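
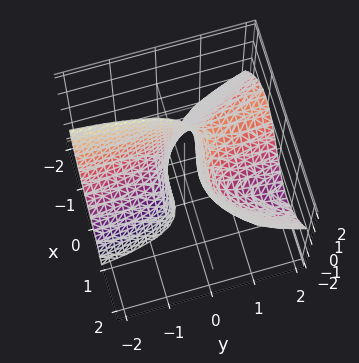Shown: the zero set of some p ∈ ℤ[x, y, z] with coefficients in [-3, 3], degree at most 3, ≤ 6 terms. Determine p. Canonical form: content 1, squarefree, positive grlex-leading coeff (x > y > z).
2*x^3 - x^2*z - 3*x*y - 2*y*z + 1

Degree: no degree-2 surface has this shape, so deg p = 3.
Checking where it meets the axes: no y-intercept at any integer in the box; it misses every integer gridline on the z-axis.
The integer polynomial consistent with all of this is the stated p.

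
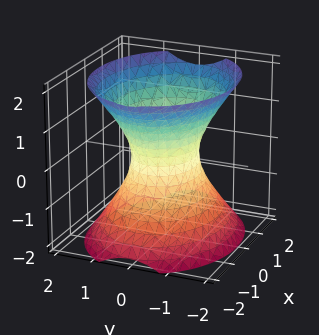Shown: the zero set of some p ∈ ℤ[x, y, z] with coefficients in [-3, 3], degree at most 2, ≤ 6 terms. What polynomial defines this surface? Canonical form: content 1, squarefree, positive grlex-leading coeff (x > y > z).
1. Degree: one connected sheet with a waist; a quadric, so deg p = 2.
2. Symmetries: it's symmetric under x → −x, forcing even powers of x; mirror symmetry y ↦ −y ⇒ only even powers of y; the z ↦ −z reflection is a symmetry, so z appears only in even powers.
3. Observable constraints: the x-axis gridline crossings are at x ∈ {-1, 1}; the surface avoids every integer z-axis point in the box.
4. Assembling these constraints gives the stated polynomial.

2*x^2 + 3*y^2 - 2*z^2 - 2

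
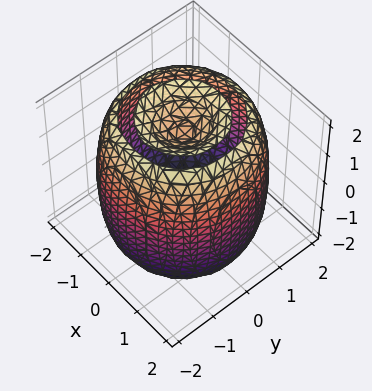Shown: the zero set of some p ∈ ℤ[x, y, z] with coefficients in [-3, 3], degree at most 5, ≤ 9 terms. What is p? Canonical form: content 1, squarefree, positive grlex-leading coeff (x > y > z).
x^4 + 2*x^2*y^2 + y^4 - 3*x^2 - 3*y^2 + z^2 - 2

There are 2 components.
Degree: a generic line meets the surface in up to 4 points, so deg p = 4.
Symmetries: rotational symmetry about the z-axis ⇒ p depends on x, y only through x² + y².
Observable constraints: a circular section at z = 0 has radius between 1 and 2.
These observations pin down the coefficients.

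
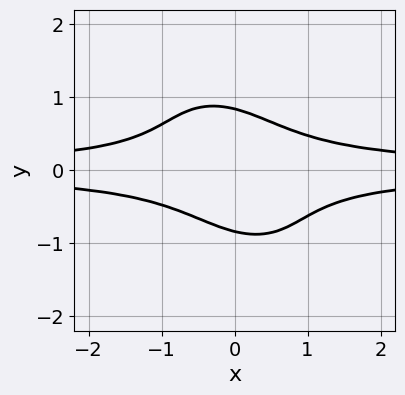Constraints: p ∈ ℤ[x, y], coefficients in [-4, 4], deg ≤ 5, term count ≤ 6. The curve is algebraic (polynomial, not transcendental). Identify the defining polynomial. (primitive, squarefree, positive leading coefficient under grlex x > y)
3*x^2*y^2 + 2*x*y^3 + 2*y^4 - 1

deg p = 4. The shape is more complex than any degree-3 curve.
From the axis intercepts and sections: the curve avoids every integer x-axis point in the box.
Together with the visible shape, these determine p as stated.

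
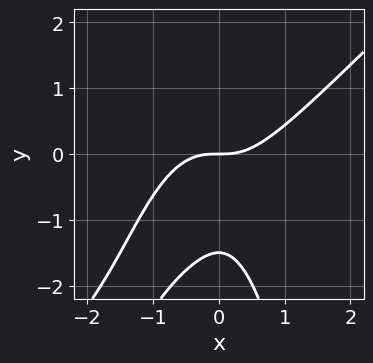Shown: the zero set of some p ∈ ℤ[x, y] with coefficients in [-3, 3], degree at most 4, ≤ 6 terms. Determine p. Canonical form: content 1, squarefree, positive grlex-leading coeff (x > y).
(a) The degree is 3 — no degree-2 curve has this shape.
(b) Reading off the gridlines: it meets the y-axis at y = 0 (among the integer gridlines); one x-axis crossing is at x = 0.
(c) Putting this together gives p.

3*x^3 - 3*x^2*y - 2*y^2 - 3*y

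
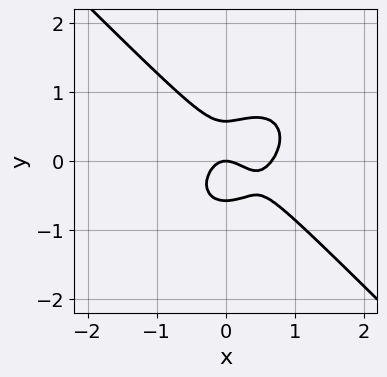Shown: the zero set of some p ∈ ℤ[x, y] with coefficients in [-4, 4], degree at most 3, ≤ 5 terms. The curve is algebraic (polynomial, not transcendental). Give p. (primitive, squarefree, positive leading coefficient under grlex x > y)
3*x^3 + 3*y^3 - 2*x^2 - y

1. deg p = 3. A generic line meets the curve in up to 3 points.
2. Checking where it meets the axes: it meets the x-axis at x = 0 (among the integer gridlines); it meets the y-axis at y = 0 (among the integer gridlines).
3. Solving for integer coefficients yields p as stated.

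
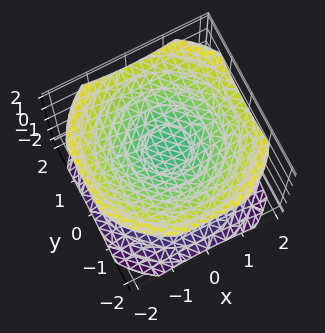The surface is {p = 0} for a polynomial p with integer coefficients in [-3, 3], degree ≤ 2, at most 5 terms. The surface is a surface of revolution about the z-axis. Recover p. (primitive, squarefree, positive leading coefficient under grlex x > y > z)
2*x^2 + 2*y^2 - 3*z^2 + 1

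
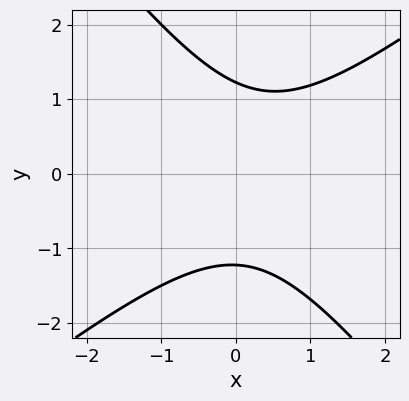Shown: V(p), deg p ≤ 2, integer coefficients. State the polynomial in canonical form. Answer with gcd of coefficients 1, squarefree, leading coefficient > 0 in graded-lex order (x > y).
(a) deg p = 2. The shape is more complex than any degree-1 curve.
(b) From the axis intercepts and sections: no x-intercept at any integer in the box.
(c) These observations pin down the coefficients.

2*x^2 - x*y - 2*y^2 - x + 3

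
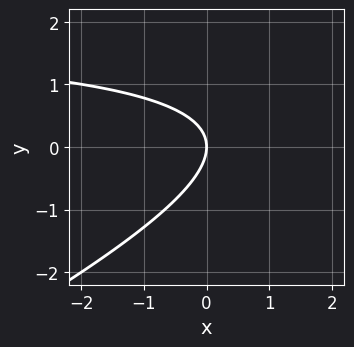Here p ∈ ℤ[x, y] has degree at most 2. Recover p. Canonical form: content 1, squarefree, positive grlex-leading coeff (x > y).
First, degree: a generic line meets the curve in up to 2 points, so deg p = 2.
Next, from the axis intercepts and sections: one x-axis crossing is at x = 0; it meets the y-axis at y = 0 (among the integer gridlines).
Finally, putting this together gives p.

x*y - 2*y^2 - 2*x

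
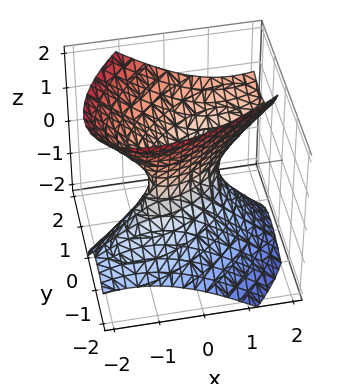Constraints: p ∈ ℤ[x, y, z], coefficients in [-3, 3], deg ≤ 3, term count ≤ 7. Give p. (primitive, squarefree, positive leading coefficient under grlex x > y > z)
(a) deg p = 2.
(b) Checking where it meets the axes: it misses every integer gridline on the z-axis.
(c) Assembling these constraints gives the stated polynomial.

2*x^2 - 3*x*y + 3*y^2 - 3*y*z - 2*z^2 - 1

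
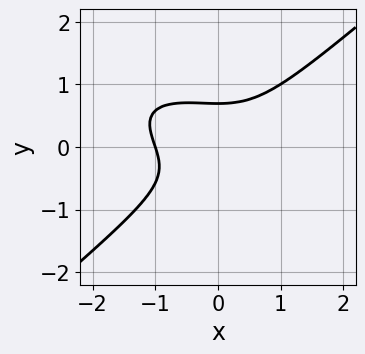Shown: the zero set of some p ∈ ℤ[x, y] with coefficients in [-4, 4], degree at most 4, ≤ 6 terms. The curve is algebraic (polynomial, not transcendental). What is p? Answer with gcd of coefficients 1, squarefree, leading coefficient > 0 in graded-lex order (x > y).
The degree is 3 — a generic line meets the curve in up to 3 points.
From the visible intercepts: one x-axis crossing is at x = -1.
Solving for integer coefficients yields p as stated.

x^3 + x^2*y - 3*y^3 + 1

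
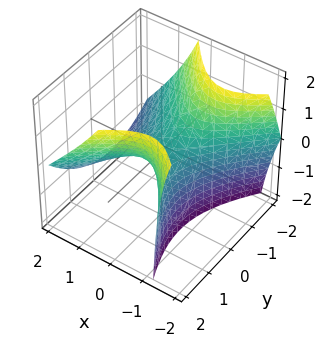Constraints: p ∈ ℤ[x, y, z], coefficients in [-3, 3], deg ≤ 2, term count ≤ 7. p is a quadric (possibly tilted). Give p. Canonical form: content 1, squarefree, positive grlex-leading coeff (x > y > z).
1. The degree is 2 — a generic line meets the surface in up to 2 points.
2. Against the integer gridlines: one x-axis crossing is at x = 0; it meets the z-axis at z = 0 (among the integer gridlines).
3. Putting this together gives p.

3*x^2 - x*y + 3*x*z - 2*y^2 + 3*z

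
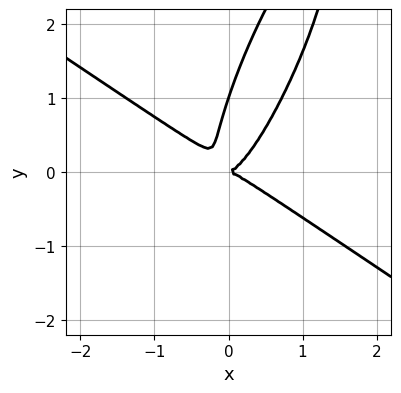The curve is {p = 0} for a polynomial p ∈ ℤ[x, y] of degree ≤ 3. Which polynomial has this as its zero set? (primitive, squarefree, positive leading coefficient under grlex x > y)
3*x^3 + 2*x^2*y - 3*x*y^2 + y^3 - y^2

(a) The degree is 3 — a generic line meets the curve in up to 3 points.
(b) Reading off the gridlines: the y-axis gridline crossings are at y ∈ {0, 1}; it crosses the x-axis at the gridline x = 0.
(c) Solving for integer coefficients yields p as stated.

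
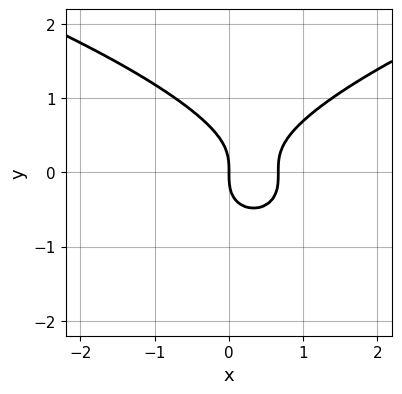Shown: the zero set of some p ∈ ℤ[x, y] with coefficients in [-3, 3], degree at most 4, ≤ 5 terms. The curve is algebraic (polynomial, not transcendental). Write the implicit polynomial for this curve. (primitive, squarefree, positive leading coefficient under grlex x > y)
1. Degree: no degree-2 curve has this shape, so deg p = 3.
2. Observable constraints: it crosses the x-axis at the gridline x = 0; it crosses the y-axis at the gridline y = 0.
3. Fitting integer coefficients to these (and the overall shape) gives p.

3*y^3 - 3*x^2 + 2*x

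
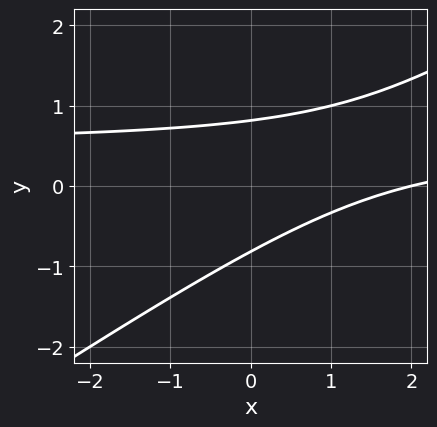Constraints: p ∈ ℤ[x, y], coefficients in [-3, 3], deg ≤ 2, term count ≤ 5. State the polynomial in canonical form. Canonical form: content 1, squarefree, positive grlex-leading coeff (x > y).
2*x*y - 3*y^2 - x + 2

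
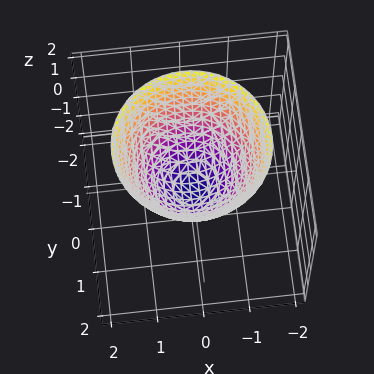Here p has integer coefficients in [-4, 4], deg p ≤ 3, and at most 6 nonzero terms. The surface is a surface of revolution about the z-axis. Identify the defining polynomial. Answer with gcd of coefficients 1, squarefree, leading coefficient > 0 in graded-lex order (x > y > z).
First, degree: a generic line meets the surface in up to 2 points, so deg p = 2.
Next, by symmetry, every cross-section ⟂ z is a circle, so x, y appear only via x² + y².
Next, from the visible intercepts: a circular section at z = 2 has radius between 1 and 2.
Finally, the integer polynomial consistent with all of this is the stated p.

2*x^2 + 2*y^2 - 2*z - 1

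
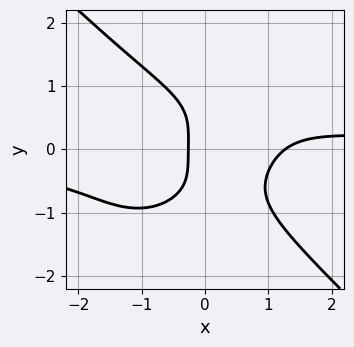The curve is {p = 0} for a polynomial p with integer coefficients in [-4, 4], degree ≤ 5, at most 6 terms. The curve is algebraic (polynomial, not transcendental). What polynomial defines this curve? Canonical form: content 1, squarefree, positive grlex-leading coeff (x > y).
3*x^3*y + 3*y^4 - 3*x^2 + 3*x + 1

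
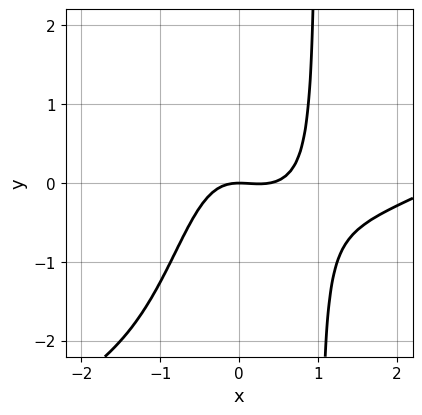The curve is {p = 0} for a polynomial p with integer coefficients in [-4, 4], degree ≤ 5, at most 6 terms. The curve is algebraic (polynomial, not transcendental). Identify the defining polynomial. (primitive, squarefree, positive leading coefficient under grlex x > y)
First, deg p = 4. A generic line meets the curve in up to 4 points.
Then, against the integer gridlines: it meets the x-axis at x = 0 (among the integer gridlines); one y-axis crossing is at y = 0.
Finally, these observations pin down the coefficients.

x^4 - 2*x^3*y - 3*x^3 + x^2 + 2*y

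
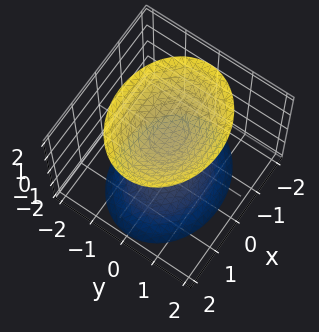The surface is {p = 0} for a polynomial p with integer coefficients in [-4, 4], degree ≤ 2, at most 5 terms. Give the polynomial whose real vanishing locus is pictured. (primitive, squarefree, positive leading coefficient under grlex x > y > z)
(a) There are 2 components. They look like related sheets of one shape, so recover p as a whole.
(b) Degree: two separate bowl-shaped sheets opening away from each other; a quadric, so deg p = 2.
(c) Symmetries: it's symmetric under z → −z, forcing even powers of z; mirror symmetry x ↦ −x ⇒ only even powers of x; it's symmetric under y → −y, forcing even powers of y.
(d) Against the integer gridlines: it misses every integer gridline on the y-axis; the z-axis gridline crossings are at z ∈ {-1, 1}.
(e) Solving for integer coefficients yields p as stated.

2*x^2 + 3*y^2 - 2*z^2 + 2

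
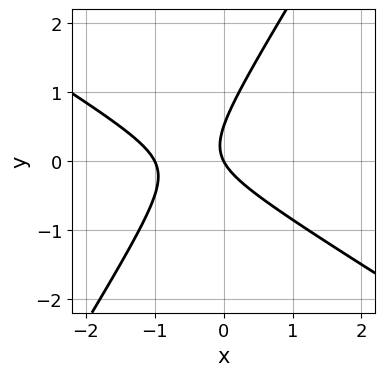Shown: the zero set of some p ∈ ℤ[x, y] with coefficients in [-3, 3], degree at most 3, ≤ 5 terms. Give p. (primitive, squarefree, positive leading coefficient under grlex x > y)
(a) The degree is 2 — the shape is more complex than any degree-1 curve.
(b) Observable constraints: it meets the y-axis at y = 0 (among the integer gridlines); the x-axis gridline crossings are at x ∈ {-1, 0}.
(c) Matching integer coefficients to the picture gives p.

2*x^2 + 2*x*y - 2*y^2 + 2*x + y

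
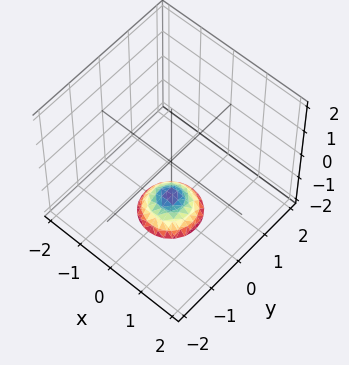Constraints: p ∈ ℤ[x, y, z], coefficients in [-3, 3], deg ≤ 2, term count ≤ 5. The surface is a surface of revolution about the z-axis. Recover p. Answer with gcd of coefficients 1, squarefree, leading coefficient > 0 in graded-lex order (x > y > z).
(a) deg p = 2. No degree-1 surface has this shape.
(b) By symmetry, every cross-section ⟂ z is a circle, so x, y appear only via x² + y².
(c) Observable constraints: it misses every integer gridline on the y-axis; a circular section at z = -2 has radius between 0 and 1; the surface avoids every integer x-axis point in the box.
(d) These observations pin down the coefficients.

2*x^2 + 2*y^2 + 2*z + 3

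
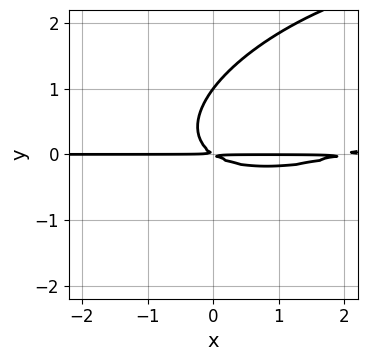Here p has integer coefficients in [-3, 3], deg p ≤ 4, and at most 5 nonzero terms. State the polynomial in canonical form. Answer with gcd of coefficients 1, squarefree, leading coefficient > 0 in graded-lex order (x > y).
The degree is 3 — no degree-2 curve has this shape.
Against the integer gridlines: one y-axis crossing is at y = 1; every point of the x-axis in the box is on the curve.
Solving for integer coefficients yields p as stated.

x^2*y - 2*x*y^2 + 3*y^3 - 2*x*y - 3*y^2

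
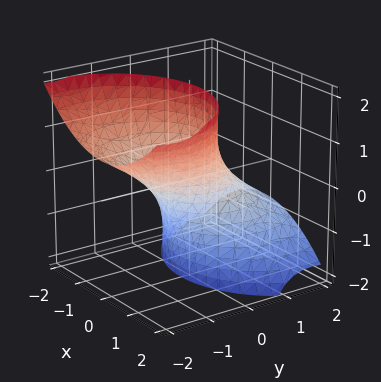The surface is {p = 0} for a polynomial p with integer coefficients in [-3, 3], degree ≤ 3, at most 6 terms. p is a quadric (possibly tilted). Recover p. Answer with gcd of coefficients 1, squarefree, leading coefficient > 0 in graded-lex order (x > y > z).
x^2 + y^2 + 2*y*z - 1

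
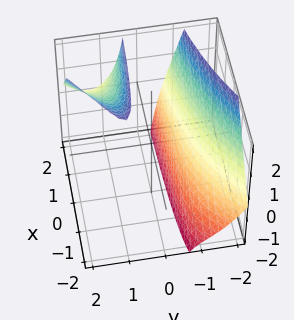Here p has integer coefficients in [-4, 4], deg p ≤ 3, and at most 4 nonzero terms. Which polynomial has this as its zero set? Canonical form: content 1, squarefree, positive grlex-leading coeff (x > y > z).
2*x*y^2 - 2*y^3 + 3*y*z - 3

There are 2 components. Treating them together as one polynomial.
The degree is 3 — the shape is more complex than any degree-2 surface.
Against the integer gridlines: no z-intercept at any integer in the box; it misses every integer gridline on the x-axis.
Putting this together gives p.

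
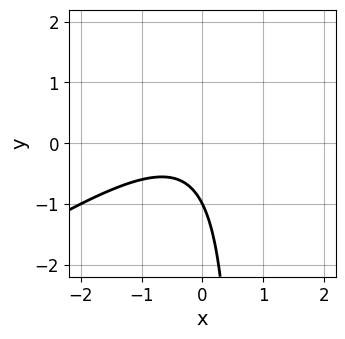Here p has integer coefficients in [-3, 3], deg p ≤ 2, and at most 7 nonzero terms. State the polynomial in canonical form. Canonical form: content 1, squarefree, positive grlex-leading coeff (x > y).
1. deg p = 2.
2. Checking where it meets the axes: no x-intercept at any integer in the box; one y-axis crossing is at y = -1.
3. Matching integer coefficients to the picture gives p.

2*x^2 - 3*x*y + x + 2*y + 2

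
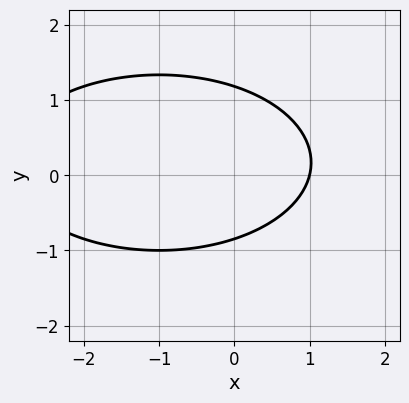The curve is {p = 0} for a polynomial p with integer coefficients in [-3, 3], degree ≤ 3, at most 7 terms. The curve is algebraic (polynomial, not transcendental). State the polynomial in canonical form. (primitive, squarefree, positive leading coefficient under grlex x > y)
(a) Degree: no degree-1 curve has this shape, so deg p = 2.
(b) Reading off the gridlines: one x-axis crossing is at x = 1.
(c) Solving for integer coefficients yields p as stated.

x^2 + 3*y^2 + 2*x - y - 3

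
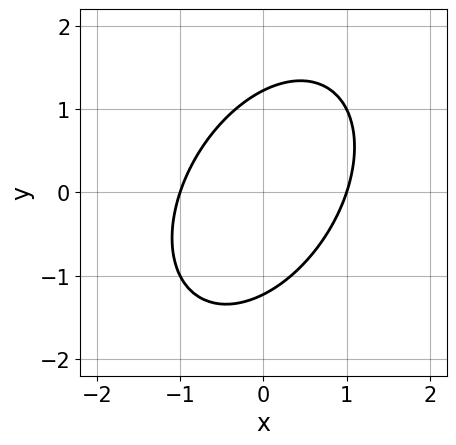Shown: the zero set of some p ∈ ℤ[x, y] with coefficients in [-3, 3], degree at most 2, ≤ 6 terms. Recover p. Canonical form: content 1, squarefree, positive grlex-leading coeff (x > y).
3*x^2 - 2*x*y + 2*y^2 - 3

The degree is 2 — the shape is more complex than any degree-1 curve.
Observable constraints: among the integer gridlines, it crosses the x-axis at x ∈ {-1, 1}.
Fitting integer coefficients to these (and the overall shape) gives p.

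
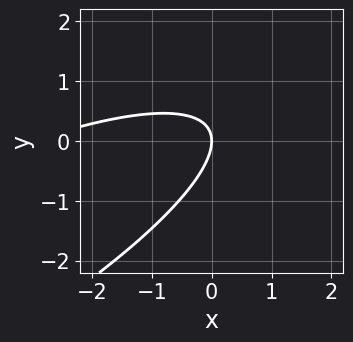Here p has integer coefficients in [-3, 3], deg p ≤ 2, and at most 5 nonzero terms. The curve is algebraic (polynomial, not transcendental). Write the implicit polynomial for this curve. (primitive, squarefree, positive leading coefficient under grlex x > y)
x^2 - 3*x*y + 3*y^2 + 3*x

(a) The degree is 2 — the shape is more complex than any degree-1 curve.
(b) Observable constraints: it crosses the y-axis at the gridline y = 0; one x-axis crossing is at x = 0.
(c) These observations pin down the coefficients.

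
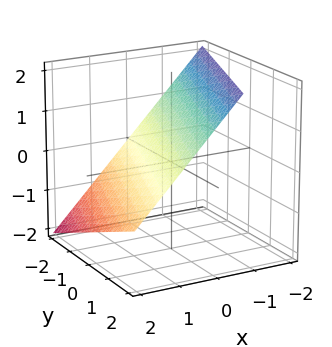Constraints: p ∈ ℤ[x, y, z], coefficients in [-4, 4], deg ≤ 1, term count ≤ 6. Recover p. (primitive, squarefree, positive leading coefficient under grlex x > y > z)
First, deg p = 1. Every cross-section is a straight line — this is a plane.
Then, reading off the gridlines: it meets the y-axis at y = -2 (among the integer gridlines).
Finally, assembling these constraints gives the stated polynomial.

3*x - y + 3*z - 2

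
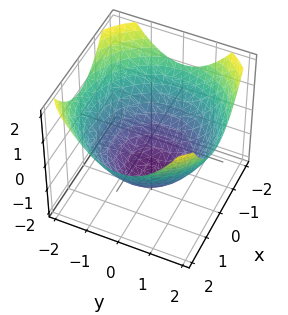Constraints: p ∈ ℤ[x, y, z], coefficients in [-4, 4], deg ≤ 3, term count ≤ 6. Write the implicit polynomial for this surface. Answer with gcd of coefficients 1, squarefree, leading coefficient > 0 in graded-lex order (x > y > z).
x^2 + y^2 - 2*z - 3

1. Degree: no degree-1 surface has this shape, so deg p = 2.
2. Symmetries: rotational symmetry about the z-axis ⇒ p depends on x, y only through x² + y².
3. Checking where it meets the axes: a circular section at z = 0 has radius between 1 and 2.
4. These observations pin down the coefficients.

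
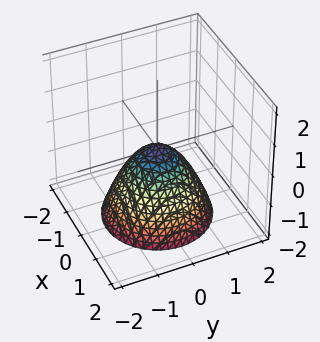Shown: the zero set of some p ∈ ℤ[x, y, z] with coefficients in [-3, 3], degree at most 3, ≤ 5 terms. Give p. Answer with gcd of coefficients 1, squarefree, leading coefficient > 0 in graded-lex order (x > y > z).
x^2 + y^2 + z

First, degree: a paraboloid; a quadric, so deg p = 2.
Next, symmetries: every cross-section ⟂ z is a circle, so x, y appear only via x² + y².
Next, checking where it meets the axes: it meets the x-axis at x = 0 (among the integer gridlines); one z-axis crossing is at z = 0; one y-axis crossing is at y = 0.
Finally, fitting integer coefficients to these (and the overall shape) gives p.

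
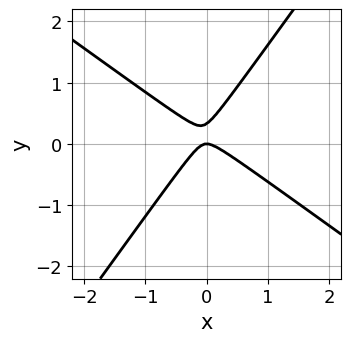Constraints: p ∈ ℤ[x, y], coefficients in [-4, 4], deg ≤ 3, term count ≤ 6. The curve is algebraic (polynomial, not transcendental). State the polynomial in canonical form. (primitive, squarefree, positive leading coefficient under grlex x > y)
First, deg p = 2.
Then, against the integer gridlines: it meets the x-axis at x = 0 (among the integer gridlines); one y-axis crossing is at y = 0.
Finally, these observations pin down the coefficients.

3*x^2 + 2*x*y - 3*y^2 + y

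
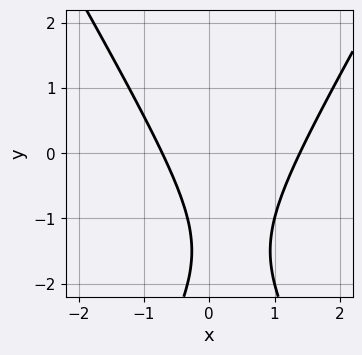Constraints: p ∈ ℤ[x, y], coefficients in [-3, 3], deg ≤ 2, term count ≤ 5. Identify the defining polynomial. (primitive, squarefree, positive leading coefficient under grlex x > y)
3*x^2 - y^2 - 2*x - 3*y - 3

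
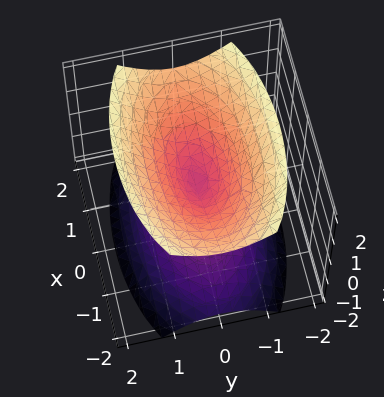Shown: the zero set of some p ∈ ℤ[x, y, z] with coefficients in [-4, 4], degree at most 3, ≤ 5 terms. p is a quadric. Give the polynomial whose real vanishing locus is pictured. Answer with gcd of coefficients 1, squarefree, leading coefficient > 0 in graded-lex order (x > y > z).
x^2 + 3*y^2 - 2*z^2

First, I count 2 distinct pieces. Treating them together as one polynomial.
Next, degree: a double cone through the origin; a quadric, so deg p = 2.
Next, symmetries: it's symmetric under z → −z, forcing even powers of z; it's symmetric under y → −y, forcing even powers of y; it's symmetric under x → −x, forcing even powers of x.
Then, reading off the gridlines: one x-axis crossing is at x = 0; one y-axis crossing is at y = 0.
Finally, solving for integer coefficients yields p as stated.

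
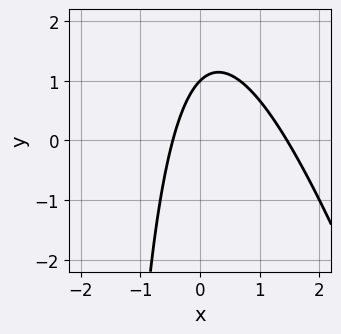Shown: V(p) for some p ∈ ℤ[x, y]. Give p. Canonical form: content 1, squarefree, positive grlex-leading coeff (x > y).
3*x^2 + x*y - 3*x + 2*y - 2

1. The degree is 2 — no degree-1 curve has this shape.
2. Against the integer gridlines: it meets the y-axis at y = 1 (among the integer gridlines).
3. Fitting integer coefficients to these (and the overall shape) gives p.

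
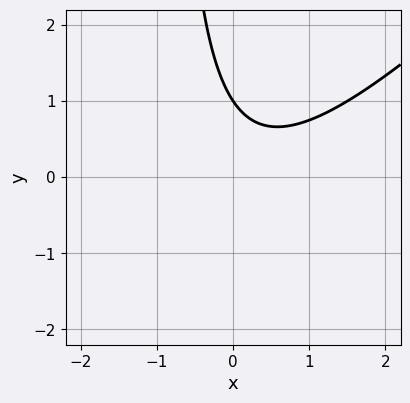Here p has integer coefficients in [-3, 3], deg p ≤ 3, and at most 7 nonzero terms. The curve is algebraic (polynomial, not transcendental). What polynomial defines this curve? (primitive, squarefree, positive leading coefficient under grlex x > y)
1. Degree: the shape is more complex than any degree-1 curve, so deg p = 2.
2. Observable constraints: no x-intercept at any integer in the box; it meets the y-axis at y = 1 (among the integer gridlines).
3. Assembling these constraints gives the stated polynomial.

2*x^2 - 2*x*y - x - 2*y + 2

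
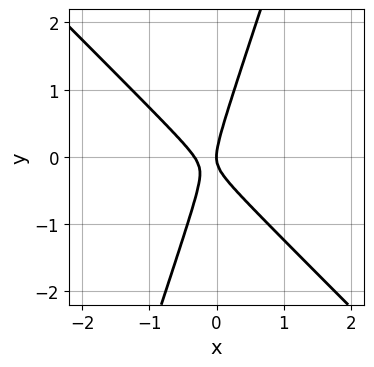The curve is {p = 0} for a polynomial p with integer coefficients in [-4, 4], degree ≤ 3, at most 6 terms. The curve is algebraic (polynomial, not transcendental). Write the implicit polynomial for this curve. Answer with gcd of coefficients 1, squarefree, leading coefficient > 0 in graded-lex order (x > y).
3*x^2 + 2*x*y - y^2 + x

First, the degree is 2 — the shape is more complex than any degree-1 curve.
Next, observable constraints: it crosses the y-axis at the gridline y = 0; it meets the x-axis at x = 0 (among the integer gridlines).
Finally, assembling these constraints gives the stated polynomial.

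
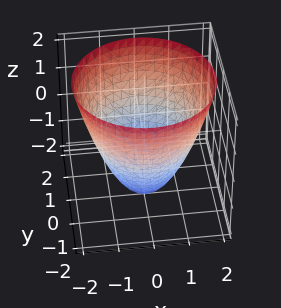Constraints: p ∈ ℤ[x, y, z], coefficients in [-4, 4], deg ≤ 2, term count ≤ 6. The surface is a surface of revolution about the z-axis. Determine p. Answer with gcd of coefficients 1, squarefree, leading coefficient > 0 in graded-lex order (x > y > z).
Degree: no degree-1 surface has this shape, so deg p = 2.
Symmetry: every cross-section ⟂ z is a circle, so x, y appear only via x² + y².
Against the integer gridlines: a circular section at z = 0 has radius between 1 and 2; it meets the z-axis at z = -2 (among the integer gridlines).
The integer polynomial consistent with all of this is the stated p.

x^2 + y^2 - z - 2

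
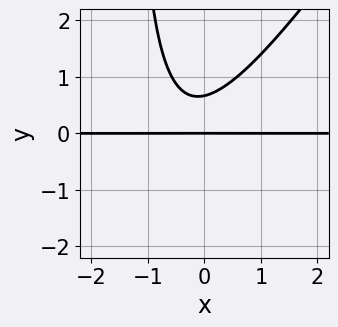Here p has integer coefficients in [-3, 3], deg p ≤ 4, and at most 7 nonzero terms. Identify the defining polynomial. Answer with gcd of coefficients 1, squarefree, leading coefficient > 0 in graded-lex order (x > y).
3*x^2*y - 2*x*y^2 + 2*x*y - 3*y^2 + 2*y

1. Degree: no degree-2 curve has this shape, so deg p = 3.
2. Observable constraints: the visible x-axis segment lies entirely on the curve; it meets the y-axis at y = 0 (among the integer gridlines).
3. Putting this together gives p.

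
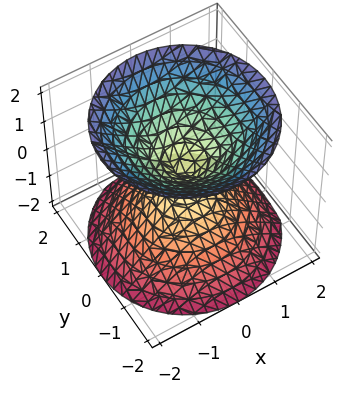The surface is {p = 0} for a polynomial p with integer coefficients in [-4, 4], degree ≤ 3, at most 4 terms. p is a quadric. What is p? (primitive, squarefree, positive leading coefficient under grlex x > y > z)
There are 2 components.
The degree is 2 — a double cone through the origin; a quadric.
Symmetries: rotational symmetry about the z-axis ⇒ p depends on x, y only through x² + y²; it's symmetric under z → −z, forcing even powers of z.
Reading off the gridlines: it crosses the x-axis at the gridline x = 0; a circular section at z = 1 has radius exactly 1; it crosses the y-axis at the gridline y = 0; one z-axis crossing is at z = 0.
Together with the visible shape, these determine p as stated.

x^2 + y^2 - z^2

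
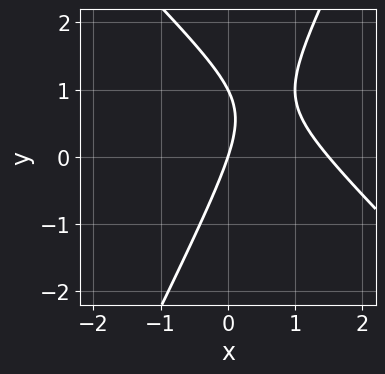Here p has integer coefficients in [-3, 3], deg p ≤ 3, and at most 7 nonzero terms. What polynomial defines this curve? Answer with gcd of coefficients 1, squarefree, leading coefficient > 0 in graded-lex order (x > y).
1. Degree: a generic line meets the curve in up to 2 points, so deg p = 2.
2. Reading off the gridlines: one x-axis crossing is at x = 0; the y-axis gridline crossings are at y ∈ {0, 1}.
3. Solving for integer coefficients yields p as stated.

2*x^2 + x*y - y^2 - 3*x + y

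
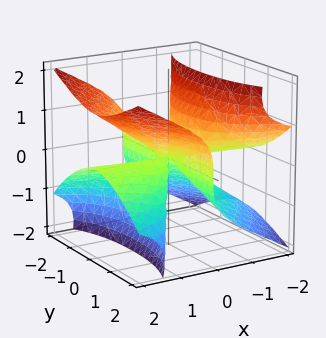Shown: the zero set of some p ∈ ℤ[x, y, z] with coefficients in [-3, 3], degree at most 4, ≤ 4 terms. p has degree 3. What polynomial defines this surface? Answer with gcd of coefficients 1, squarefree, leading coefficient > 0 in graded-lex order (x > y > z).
3*x^2*z + 2*x*y^2 - 3*x*z^2 - 2*z^3

First, the degree is 3 — the shape is more complex than any degree-2 surface.
Next, reading off the gridlines: the visible y-axis segment lies entirely on the surface; every point of the x-axis in the box is on the surface; it meets the z-axis at z = 0 (among the integer gridlines).
Finally, fitting integer coefficients to these (and the overall shape) gives p.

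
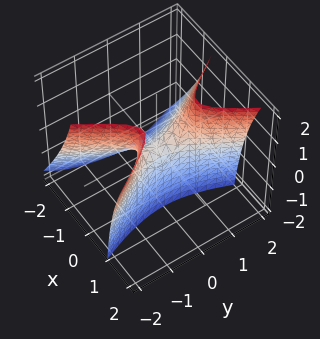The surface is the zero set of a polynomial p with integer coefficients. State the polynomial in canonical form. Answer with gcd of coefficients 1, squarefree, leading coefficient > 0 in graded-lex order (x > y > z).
First, deg p = 2. The shape is more complex than any degree-1 surface.
Next, reading off the gridlines: one x-axis crossing is at x = 0; one y-axis crossing is at y = 0; it meets the z-axis at z = 0 (among the integer gridlines).
Finally, fitting integer coefficients to these (and the overall shape) gives p.

3*x^2 - 2*x*z - y^2 + z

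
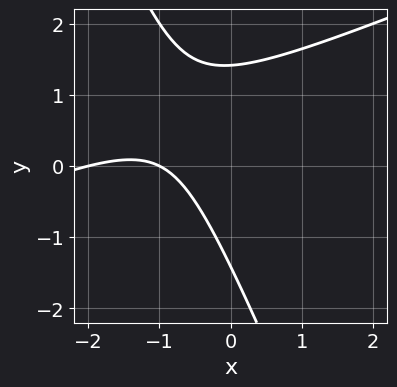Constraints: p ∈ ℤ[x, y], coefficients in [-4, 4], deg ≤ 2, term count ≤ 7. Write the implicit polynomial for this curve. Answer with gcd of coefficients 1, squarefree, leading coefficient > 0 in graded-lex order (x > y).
x^2 - 2*x*y - y^2 + 3*x + 2

(a) The degree is 2 — a generic line meets the curve in up to 2 points.
(b) Reading off the gridlines: among the integer gridlines, it crosses the x-axis at x ∈ {-2, -1}.
(c) Together with the visible shape, these determine p as stated.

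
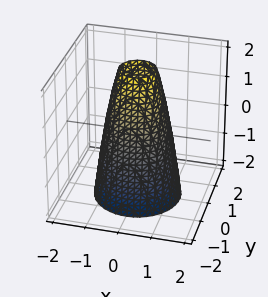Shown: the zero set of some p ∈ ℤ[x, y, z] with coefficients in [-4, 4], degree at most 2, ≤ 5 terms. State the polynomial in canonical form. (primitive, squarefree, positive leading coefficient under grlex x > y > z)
3*x^2 + 3*y^2 + z - 3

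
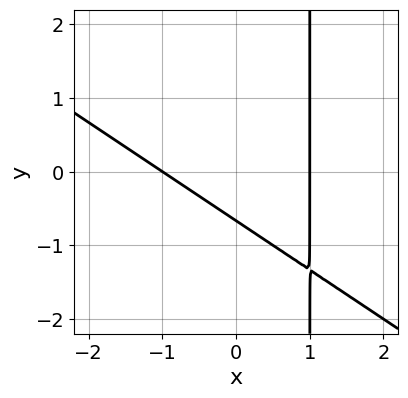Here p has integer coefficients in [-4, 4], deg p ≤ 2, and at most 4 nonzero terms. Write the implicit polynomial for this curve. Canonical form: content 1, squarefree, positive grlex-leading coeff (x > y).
2*x^2 + 3*x*y - 3*y - 2

Degree: the shape is more complex than any degree-1 curve, so deg p = 2.
From the axis intercepts and sections: among the integer gridlines, it crosses the x-axis at x ∈ {-1, 1}.
Together with the visible shape, these determine p as stated.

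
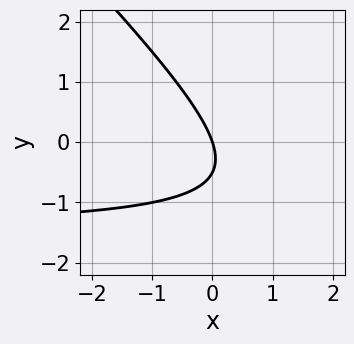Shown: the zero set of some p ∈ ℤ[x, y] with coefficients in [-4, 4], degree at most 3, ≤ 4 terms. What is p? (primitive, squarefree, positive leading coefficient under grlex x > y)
The degree is 2 — the shape is more complex than any degree-1 curve.
Against the integer gridlines: it meets the x-axis at x = 0 (among the integer gridlines); one y-axis crossing is at y = 0.
Putting this together gives p.

2*x*y + 2*y^2 + 3*x + y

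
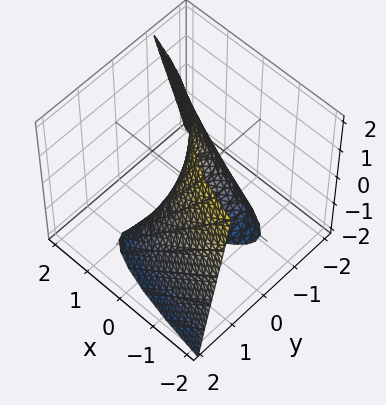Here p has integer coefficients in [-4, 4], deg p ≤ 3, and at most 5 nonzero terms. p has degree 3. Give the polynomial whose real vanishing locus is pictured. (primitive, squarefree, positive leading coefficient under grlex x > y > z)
2*y^3 + 2*y*z + 3*x - y

(a) The degree is 3 — a generic line meets the surface in up to 3 points.
(b) Against the integer gridlines: the visible z-axis segment lies entirely on the surface; it meets the x-axis at x = 0 (among the integer gridlines).
(c) Together with the visible shape, these determine p as stated.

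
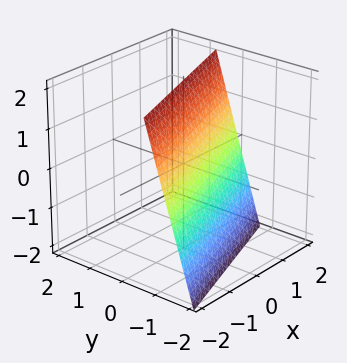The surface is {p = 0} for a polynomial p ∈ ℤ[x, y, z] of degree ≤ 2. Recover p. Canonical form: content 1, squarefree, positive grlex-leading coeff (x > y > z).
x - 3*y + z - 2

Degree: the surface is flat (a plane), so deg p = 1.
Observable constraints: one x-axis crossing is at x = 2; it crosses the z-axis at the gridline z = 2.
The integer polynomial consistent with all of this is the stated p.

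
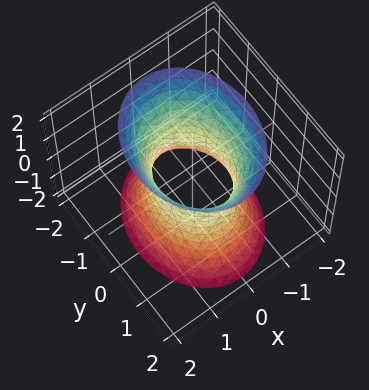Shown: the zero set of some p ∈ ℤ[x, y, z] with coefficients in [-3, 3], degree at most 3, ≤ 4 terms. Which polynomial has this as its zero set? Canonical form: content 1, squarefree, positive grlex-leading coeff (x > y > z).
First, the degree is 2 — an hourglass — one-sheet hyperboloid; a quadric.
Then, symmetries: the z ↦ −z reflection is a symmetry, so z appears only in even powers; the x ↦ −x reflection is a symmetry, so x appears only in even powers; the y ↦ −y reflection is a symmetry, so y appears only in even powers.
Then, from the visible intercepts: no z-intercept at any integer in the box; among the integer gridlines, it crosses the y-axis at y ∈ {-1, 1}.
Finally, matching integer coefficients to the picture gives p.

3*x^2 + 2*y^2 - z^2 - 2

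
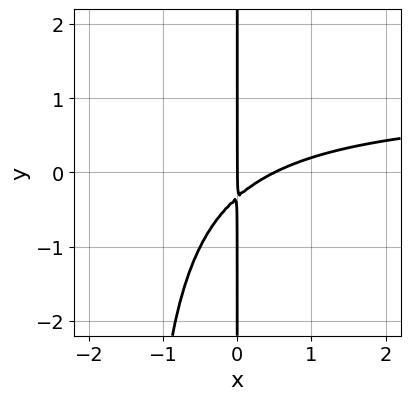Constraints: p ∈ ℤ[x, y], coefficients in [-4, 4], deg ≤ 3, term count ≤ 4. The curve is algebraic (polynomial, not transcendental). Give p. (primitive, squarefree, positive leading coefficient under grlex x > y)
1. Degree: the shape is more complex than any degree-2 curve, so deg p = 3.
2. From the visible intercepts: it crosses the x-axis at the gridline x = 0; every point of the y-axis in the box is on the curve.
3. Fitting integer coefficients to these (and the overall shape) gives p.

2*x^2*y - 2*x^2 + 3*x*y + x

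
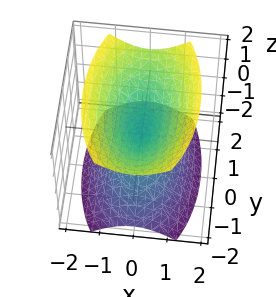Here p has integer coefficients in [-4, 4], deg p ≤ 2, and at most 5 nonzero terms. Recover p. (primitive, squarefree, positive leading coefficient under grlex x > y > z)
3*x^2 + y^2 - 2*z^2

1. The picture has 2 separate pieces. Treating them together as one polynomial.
2. Degree: two nappes meeting at a single point; a quadric, so deg p = 2.
3. Symmetries: the y ↦ −y reflection is a symmetry, so y appears only in even powers; it's symmetric under x → −x, forcing even powers of x; it's symmetric under z → −z, forcing even powers of z.
4. Reading off the gridlines: it meets the x-axis at x = 0 (among the integer gridlines); it meets the y-axis at y = 0 (among the integer gridlines); one z-axis crossing is at z = 0.
5. Fitting integer coefficients to these (and the overall shape) gives p.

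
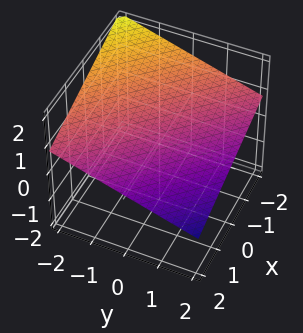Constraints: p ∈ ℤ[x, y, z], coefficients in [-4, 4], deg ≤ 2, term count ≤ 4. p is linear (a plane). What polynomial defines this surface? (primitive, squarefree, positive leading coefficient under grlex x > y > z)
First, the degree is 1 — every cross-section is a straight line — this is a plane.
Next, from the visible intercepts: one y-axis crossing is at y = 2; one x-axis crossing is at x = 2.
Finally, assembling these constraints gives the stated polynomial.

x + y + 3*z - 2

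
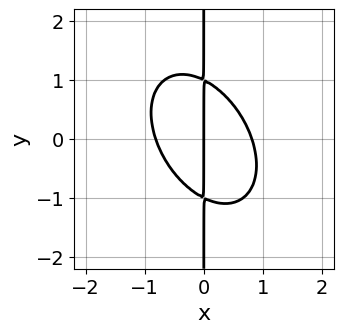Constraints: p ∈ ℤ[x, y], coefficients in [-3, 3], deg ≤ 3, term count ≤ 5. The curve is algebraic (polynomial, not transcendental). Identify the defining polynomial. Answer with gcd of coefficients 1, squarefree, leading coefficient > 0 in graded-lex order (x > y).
3*x^3 + 2*x^2*y + 2*x*y^2 - 2*x

1. The degree is 3 — the shape is more complex than any degree-2 curve.
2. From the visible intercepts: it crosses the x-axis at the gridline x = 0; the visible y-axis segment lies entirely on the curve.
3. Fitting integer coefficients to these (and the overall shape) gives p.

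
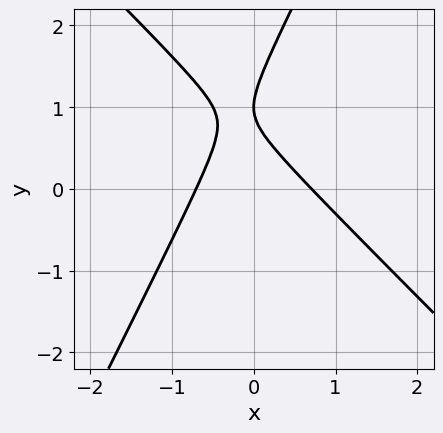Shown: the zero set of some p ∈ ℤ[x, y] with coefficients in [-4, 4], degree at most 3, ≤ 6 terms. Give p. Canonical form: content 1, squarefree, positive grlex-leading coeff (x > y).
2*x^2 + x*y - y^2 + 2*y - 1

1. deg p = 2. The shape is more complex than any degree-1 curve.
2. Observable constraints: it meets the y-axis at y = 1 (among the integer gridlines).
3. Putting this together gives p.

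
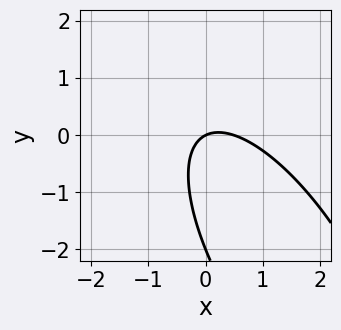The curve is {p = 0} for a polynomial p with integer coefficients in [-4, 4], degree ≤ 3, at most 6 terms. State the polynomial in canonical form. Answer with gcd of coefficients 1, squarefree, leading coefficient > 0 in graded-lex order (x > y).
2*x^2 + 2*x*y + y^2 - x + 2*y

First, the degree is 2 — a generic line meets the curve in up to 2 points.
Then, from the visible intercepts: it meets the x-axis at x = 0 (among the integer gridlines); among the integer gridlines, it crosses the y-axis at y ∈ {-2, 0}.
Finally, matching integer coefficients to the picture gives p.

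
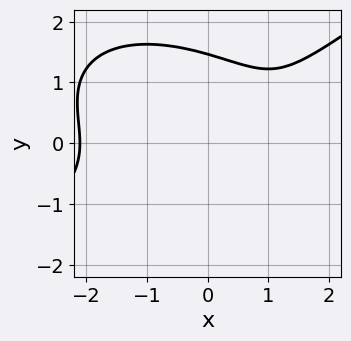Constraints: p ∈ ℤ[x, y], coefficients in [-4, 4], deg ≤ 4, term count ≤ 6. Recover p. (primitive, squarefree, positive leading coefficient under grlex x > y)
deg p = 3.
Observable constraints: the curve avoids every integer x-axis point in the box.
The integer polynomial consistent with all of this is the stated p.

x^3 - 3*y^3 + 3*y^2 - 3*x + 3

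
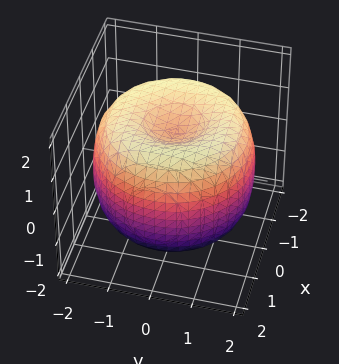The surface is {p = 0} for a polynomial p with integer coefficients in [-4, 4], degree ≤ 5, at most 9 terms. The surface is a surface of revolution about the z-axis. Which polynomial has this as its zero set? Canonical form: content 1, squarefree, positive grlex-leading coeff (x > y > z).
x^4 + 2*x^2*y^2 + y^4 - 3*x^2 - 3*y^2 + 2*z^2 - 2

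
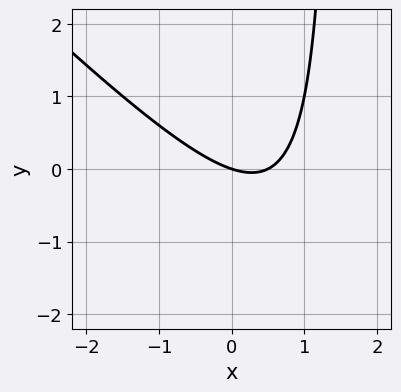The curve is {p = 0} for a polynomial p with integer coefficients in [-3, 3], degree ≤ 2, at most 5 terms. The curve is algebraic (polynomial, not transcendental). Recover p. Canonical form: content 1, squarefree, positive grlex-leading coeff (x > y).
2*x^2 + 2*x*y - x - 3*y

First, the degree is 2 — a generic line meets the curve in up to 2 points.
Then, against the integer gridlines: one x-axis crossing is at x = 0; one y-axis crossing is at y = 0.
Finally, putting this together gives p.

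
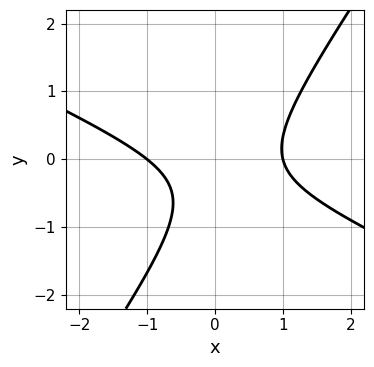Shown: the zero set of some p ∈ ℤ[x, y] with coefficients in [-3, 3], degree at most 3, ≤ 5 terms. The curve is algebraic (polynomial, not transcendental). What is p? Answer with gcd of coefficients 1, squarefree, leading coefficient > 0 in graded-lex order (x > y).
2*x^2 + 3*x*y - 3*y^2 - 2*y - 2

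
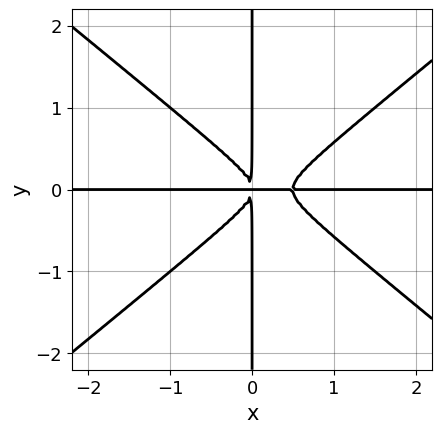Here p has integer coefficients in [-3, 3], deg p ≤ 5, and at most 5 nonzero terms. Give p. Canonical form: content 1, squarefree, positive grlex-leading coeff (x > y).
(a) deg p = 4. A generic line meets the curve in up to 4 points.
(b) Observable constraints: every point of the y-axis in the box is on the curve; every point of the x-axis in the box is on the curve.
(c) Matching integer coefficients to the picture gives p.

2*x^3*y - 3*x*y^3 - x^2*y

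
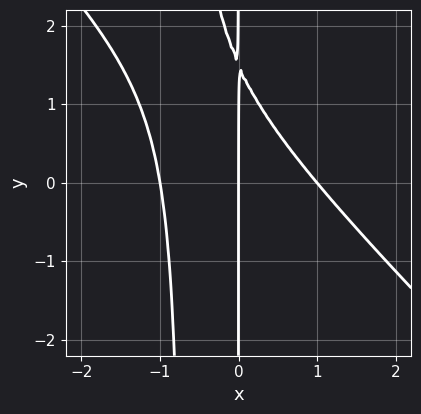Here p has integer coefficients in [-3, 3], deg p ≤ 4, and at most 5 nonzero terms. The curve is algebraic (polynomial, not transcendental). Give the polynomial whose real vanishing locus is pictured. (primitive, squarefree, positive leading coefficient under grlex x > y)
3*x^3 + 3*x^2*y + 2*x*y - 3*x

Degree: no degree-2 curve has this shape, so deg p = 3.
From the axis intercepts and sections: the x-axis gridline crossings are at x ∈ {-1, 0, 1}; every point of the y-axis in the box is on the curve.
Together with the visible shape, these determine p as stated.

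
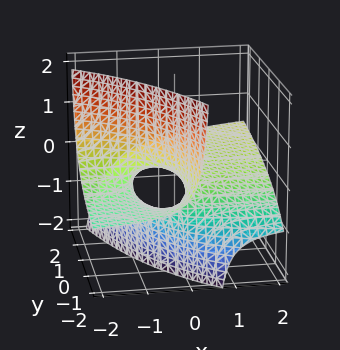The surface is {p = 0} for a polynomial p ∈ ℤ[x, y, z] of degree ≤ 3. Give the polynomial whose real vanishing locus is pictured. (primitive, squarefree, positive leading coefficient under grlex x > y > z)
x*y - 3*x*z - 2*y*z - 3*z

(a) Degree: the shape is more complex than any degree-1 surface, so deg p = 2.
(b) From the visible intercepts: every point of the x-axis in the box is on the surface; it crosses the z-axis at the gridline z = 0; every point of the y-axis in the box is on the surface.
(c) Assembling these constraints gives the stated polynomial.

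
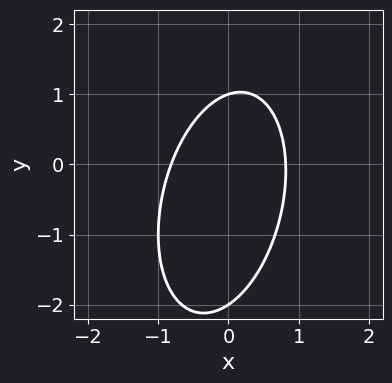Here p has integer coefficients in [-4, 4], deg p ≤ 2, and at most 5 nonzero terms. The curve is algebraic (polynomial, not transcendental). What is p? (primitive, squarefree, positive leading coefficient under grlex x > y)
(a) The degree is 2 — no degree-1 curve has this shape.
(b) Reading off the gridlines: among the integer gridlines, it crosses the y-axis at y ∈ {-2, 1}.
(c) Putting this together gives p.

3*x^2 - x*y + y^2 + y - 2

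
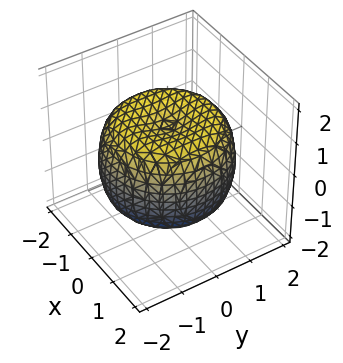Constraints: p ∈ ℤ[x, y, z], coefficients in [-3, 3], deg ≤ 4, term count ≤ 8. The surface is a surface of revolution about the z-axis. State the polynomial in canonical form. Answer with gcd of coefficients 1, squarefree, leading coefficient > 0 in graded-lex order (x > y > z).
x^4 + 2*x^2*y^2 + y^4 - 2*x^2 - 2*y^2 + 2*z^2 - 2

1. The degree is 4 — the shape is more complex than any degree-3 surface.
2. Symmetries: the z-axis is an axis of rotation, so x and y enter only as x² + y².
3. From the visible intercepts: a circular section at z = -1 has radius between 1 and 2; the z-axis gridline crossings are at z ∈ {-1, 1}.
4. Matching integer coefficients to the picture gives p.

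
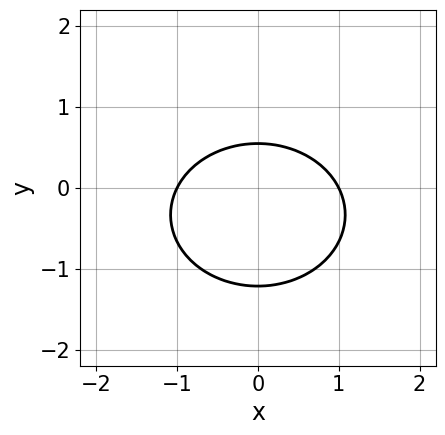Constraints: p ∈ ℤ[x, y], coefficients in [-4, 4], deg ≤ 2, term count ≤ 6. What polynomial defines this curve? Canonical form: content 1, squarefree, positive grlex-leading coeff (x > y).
2*x^2 + 3*y^2 + 2*y - 2

First, degree: a generic line meets the curve in up to 2 points, so deg p = 2.
Then, symmetries: it's symmetric under x → −x, forcing even powers of x.
Then, checking where it meets the axes: among the integer gridlines, it crosses the x-axis at x ∈ {-1, 1}.
Finally, solving for integer coefficients yields p as stated.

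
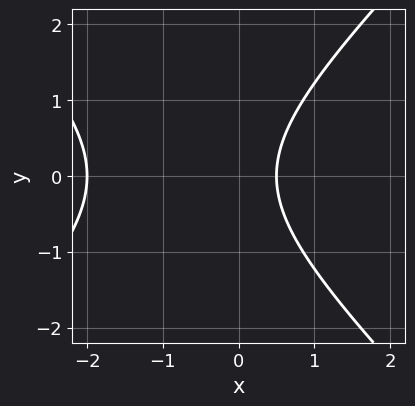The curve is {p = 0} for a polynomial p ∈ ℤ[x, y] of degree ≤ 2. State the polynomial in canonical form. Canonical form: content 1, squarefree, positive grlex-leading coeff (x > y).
First, the degree is 2 — the shape is more complex than any degree-1 curve.
Next, symmetries: the y ↦ −y reflection is a symmetry, so y appears only in even powers.
Next, from the axis intercepts and sections: it misses every integer gridline on the y-axis; it crosses the x-axis at the gridline x = -2.
Finally, solving for integer coefficients yields p as stated.

2*x^2 - 2*y^2 + 3*x - 2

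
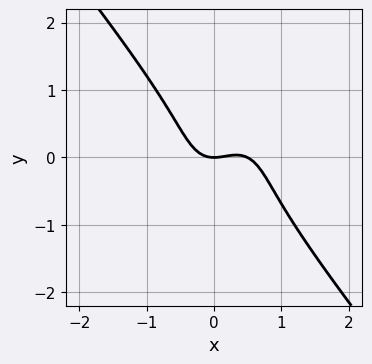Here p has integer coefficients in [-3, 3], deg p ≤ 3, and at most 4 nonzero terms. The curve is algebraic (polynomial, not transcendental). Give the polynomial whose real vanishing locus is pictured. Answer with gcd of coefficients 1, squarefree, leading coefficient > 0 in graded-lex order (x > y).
1. The degree is 3 — the shape is more complex than any degree-2 curve.
2. Against the integer gridlines: it crosses the y-axis at the gridline y = 0; it meets the x-axis at x = 0 (among the integer gridlines).
3. Together with the visible shape, these determine p as stated.

2*x^3 + y^3 - x^2 + y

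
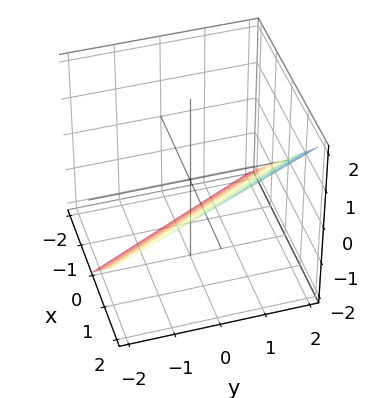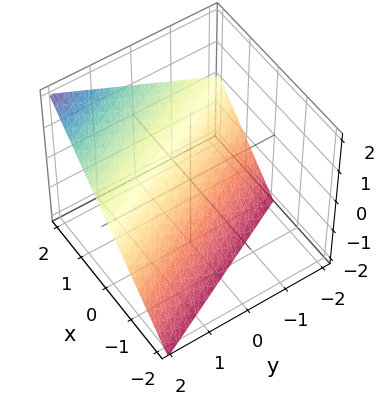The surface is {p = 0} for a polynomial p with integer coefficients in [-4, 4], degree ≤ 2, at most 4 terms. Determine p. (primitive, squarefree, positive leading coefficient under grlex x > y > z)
2*x + y - 2*z - 2

1. deg p = 1. Every cross-section is a straight line — this is a plane.
2. Reading off the gridlines: one z-axis crossing is at z = -1; one y-axis crossing is at y = 2; it crosses the x-axis at the gridline x = 1.
3. Fitting integer coefficients to these (and the overall shape) gives p.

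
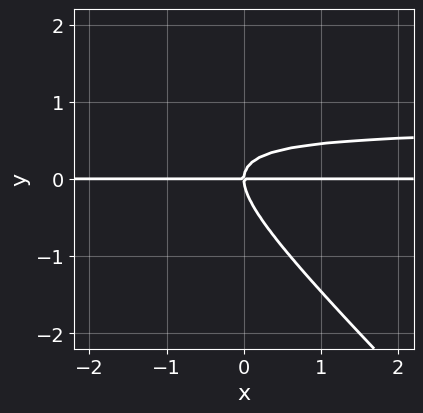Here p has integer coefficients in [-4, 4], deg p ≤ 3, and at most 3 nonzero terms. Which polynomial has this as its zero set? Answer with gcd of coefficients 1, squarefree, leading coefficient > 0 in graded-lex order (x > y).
3*x*y^2 + 3*y^3 - 2*x*y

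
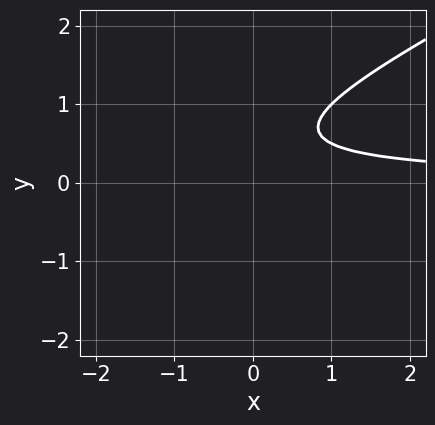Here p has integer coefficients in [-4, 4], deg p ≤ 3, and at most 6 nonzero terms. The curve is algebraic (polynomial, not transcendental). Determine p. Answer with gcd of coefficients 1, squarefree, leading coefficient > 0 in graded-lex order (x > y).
(a) The degree is 2 — a generic line meets the curve in up to 2 points.
(b) From the axis intercepts and sections: the curve avoids every integer x-axis point in the box; the curve avoids every integer y-axis point in the box.
(c) Solving for integer coefficients yields p as stated.

x*y - 2*y^2 + 2*y - 1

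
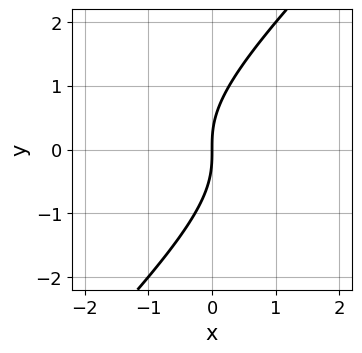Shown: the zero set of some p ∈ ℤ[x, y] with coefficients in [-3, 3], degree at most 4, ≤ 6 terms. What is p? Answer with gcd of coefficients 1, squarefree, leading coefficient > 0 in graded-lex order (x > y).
x^2*y - 2*x*y^2 + y^3 - 2*x

First, degree: a generic line meets the curve in up to 3 points, so deg p = 3.
Then, observable constraints: it crosses the y-axis at the gridline y = 0; it crosses the x-axis at the gridline x = 0.
Finally, solving for integer coefficients yields p as stated.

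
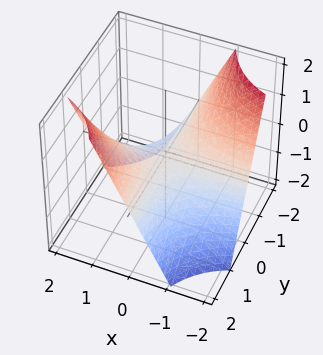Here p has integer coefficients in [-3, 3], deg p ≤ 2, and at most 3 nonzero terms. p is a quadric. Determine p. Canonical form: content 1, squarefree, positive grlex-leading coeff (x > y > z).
1. The degree is 2 — a saddle surface; a quadric.
2. Observable constraints: the visible y-axis segment lies entirely on the surface; one z-axis crossing is at z = 0; every point of the x-axis in the box is on the surface.
3. Solving for integer coefficients yields p as stated.

x*y - z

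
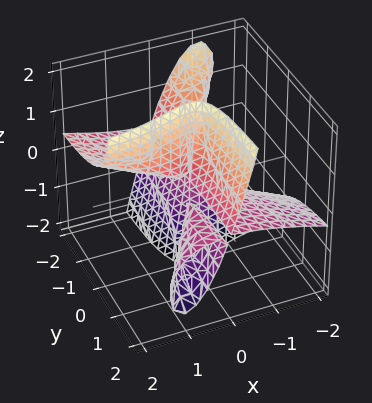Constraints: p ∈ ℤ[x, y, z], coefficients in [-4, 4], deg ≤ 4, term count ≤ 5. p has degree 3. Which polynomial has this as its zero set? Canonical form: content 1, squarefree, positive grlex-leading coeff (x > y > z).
I count 3 distinct pieces.
Degree: a generic line meets the surface in up to 3 points, so deg p = 3.
Checking where it meets the axes: it crosses the x-axis at the gridline x = 0; the visible y-axis segment lies entirely on the surface; every point of the z-axis in the box is on the surface.
Fitting integer coefficients to these (and the overall shape) gives p.

x^3 - 2*x^2*z + 3*x*y*z + y*z^2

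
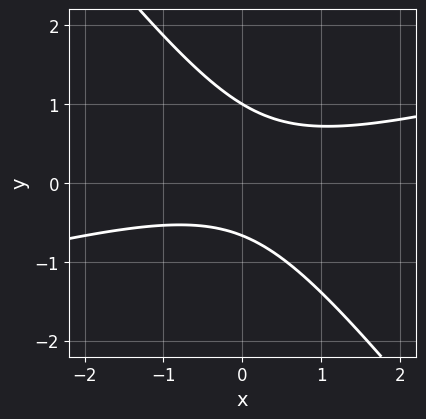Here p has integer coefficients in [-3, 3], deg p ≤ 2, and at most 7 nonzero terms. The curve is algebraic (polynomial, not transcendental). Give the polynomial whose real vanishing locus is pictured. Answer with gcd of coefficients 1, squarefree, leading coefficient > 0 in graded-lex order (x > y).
x^2 - 3*x*y - 3*y^2 + y + 2

First, degree: a generic line meets the curve in up to 2 points, so deg p = 2.
Next, against the integer gridlines: it meets the y-axis at y = 1 (among the integer gridlines); no x-intercept at any integer in the box.
Finally, the integer polynomial consistent with all of this is the stated p.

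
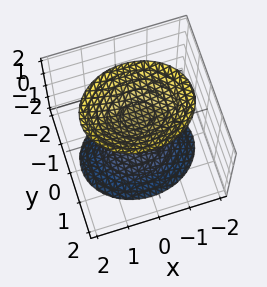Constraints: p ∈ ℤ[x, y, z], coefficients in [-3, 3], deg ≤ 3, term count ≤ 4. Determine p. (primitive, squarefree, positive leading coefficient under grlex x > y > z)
1. There are 2 components. They look like related sheets of one shape, so recover p as a whole.
2. Degree: two sheets facing apart; a quadric, so deg p = 2.
3. Symmetries: it's symmetric under y → −y, forcing even powers of y; it's symmetric under z → −z, forcing even powers of z; the x ↦ −x reflection is a symmetry, so x appears only in even powers.
4. Against the integer gridlines: it misses every integer gridline on the y-axis; the surface avoids every integer x-axis point in the box.
5. Putting this together gives p.

2*x^2 + 3*y^2 - 2*z^2 + 3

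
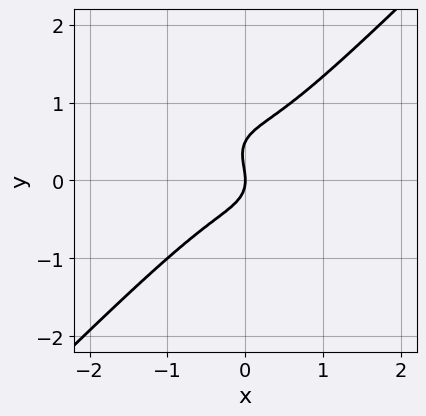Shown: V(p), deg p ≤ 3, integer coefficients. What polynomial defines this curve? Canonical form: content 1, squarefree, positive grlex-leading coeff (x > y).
2*x^3 - 2*y^3 + y^2 + x

(a) The degree is 3 — a generic line meets the curve in up to 3 points.
(b) From the axis intercepts and sections: it meets the x-axis at x = 0 (among the integer gridlines); it crosses the y-axis at the gridline y = 0.
(c) Putting this together gives p.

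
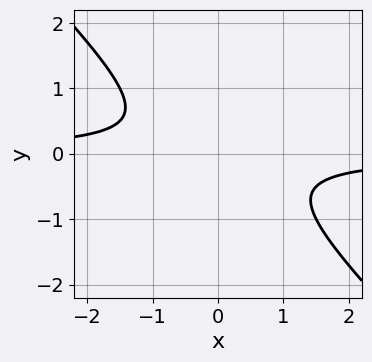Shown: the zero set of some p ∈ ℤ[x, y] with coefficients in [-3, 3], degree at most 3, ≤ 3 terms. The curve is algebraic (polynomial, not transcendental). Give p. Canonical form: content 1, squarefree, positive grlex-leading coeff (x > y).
First, the degree is 2 — a generic line meets the curve in up to 2 points.
Then, checking where it meets the axes: the curve avoids every integer y-axis point in the box; no x-intercept at any integer in the box.
Finally, together with the visible shape, these determine p as stated.

2*x*y + 2*y^2 + 1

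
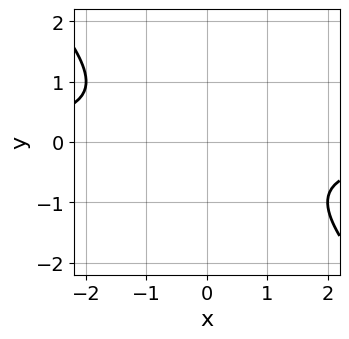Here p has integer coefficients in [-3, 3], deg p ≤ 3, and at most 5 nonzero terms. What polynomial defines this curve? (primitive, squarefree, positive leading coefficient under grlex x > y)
(a) Degree: the shape is more complex than any degree-1 curve, so deg p = 2.
(b) Reading off the gridlines: it misses every integer gridline on the x-axis; it misses every integer gridline on the y-axis.
(c) Putting this together gives p.

x*y + y^2 + 1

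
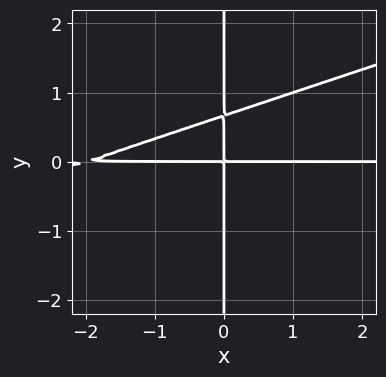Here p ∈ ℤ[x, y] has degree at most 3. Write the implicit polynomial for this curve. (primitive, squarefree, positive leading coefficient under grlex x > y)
x^2*y - 3*x*y^2 + 2*x*y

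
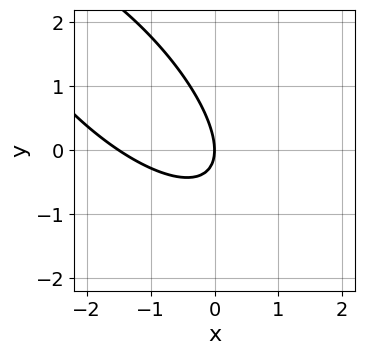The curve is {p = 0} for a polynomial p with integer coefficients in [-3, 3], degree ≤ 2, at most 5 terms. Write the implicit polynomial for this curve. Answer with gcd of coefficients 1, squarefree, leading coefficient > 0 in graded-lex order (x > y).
2*x^2 + 3*x*y + 2*y^2 + 3*x

First, degree: a generic line meets the curve in up to 2 points, so deg p = 2.
Then, observable constraints: it crosses the y-axis at the gridline y = 0; it crosses the x-axis at the gridline x = 0.
Finally, these observations pin down the coefficients.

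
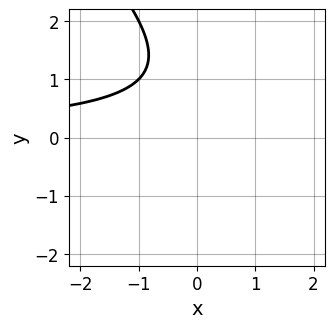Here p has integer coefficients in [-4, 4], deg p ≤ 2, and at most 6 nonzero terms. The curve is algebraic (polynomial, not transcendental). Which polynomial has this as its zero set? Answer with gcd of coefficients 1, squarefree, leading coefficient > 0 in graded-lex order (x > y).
x*y + y^2 - 2*y + 2

1. Degree: the shape is more complex than any degree-1 curve, so deg p = 2.
2. From the visible intercepts: no x-intercept at any integer in the box; no y-intercept at any integer in the box.
3. Together with the visible shape, these determine p as stated.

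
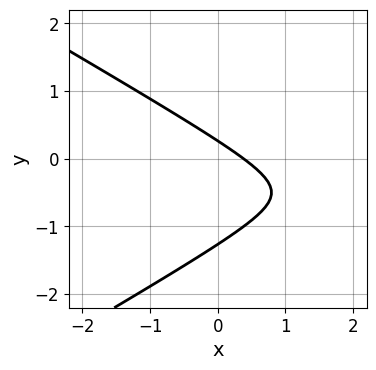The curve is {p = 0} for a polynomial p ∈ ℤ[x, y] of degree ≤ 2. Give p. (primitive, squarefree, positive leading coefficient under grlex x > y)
x^2 - 3*y^2 - 3*x - 3*y + 1

1. Degree: no degree-1 curve has this shape, so deg p = 2.
2. Solving for integer coefficients yields p as stated.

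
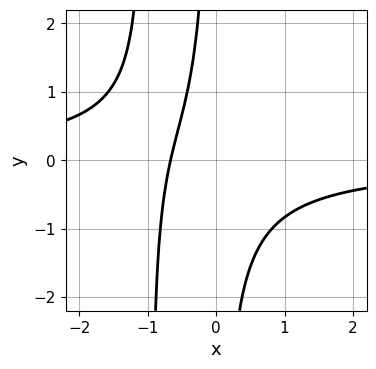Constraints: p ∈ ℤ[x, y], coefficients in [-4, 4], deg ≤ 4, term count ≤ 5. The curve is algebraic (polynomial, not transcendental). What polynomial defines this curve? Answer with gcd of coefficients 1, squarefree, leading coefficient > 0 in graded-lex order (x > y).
3*x^2*y + 3*x*y + 3*x + 2

(a) Degree: the shape is more complex than any degree-2 curve, so deg p = 3.
(b) Observable constraints: it misses every integer gridline on the y-axis.
(c) Fitting integer coefficients to these (and the overall shape) gives p.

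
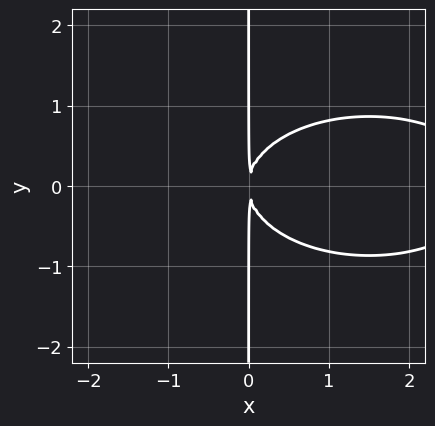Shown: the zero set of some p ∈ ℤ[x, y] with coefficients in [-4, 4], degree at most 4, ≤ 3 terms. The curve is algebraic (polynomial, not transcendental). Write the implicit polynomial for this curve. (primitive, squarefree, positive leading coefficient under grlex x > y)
x^3 + 3*x*y^2 - 3*x^2

Degree: the shape is more complex than any degree-2 curve, so deg p = 3.
Symmetries: it's symmetric under y → −y, forcing even powers of y.
Reading off the gridlines: the visible y-axis segment lies entirely on the curve.
These observations pin down the coefficients.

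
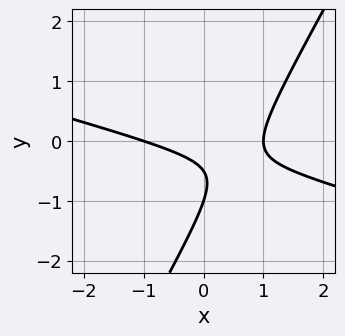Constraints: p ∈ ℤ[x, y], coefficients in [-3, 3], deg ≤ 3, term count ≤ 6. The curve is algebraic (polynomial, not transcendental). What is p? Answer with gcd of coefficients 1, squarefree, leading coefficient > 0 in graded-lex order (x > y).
deg p = 2. No degree-1 curve has this shape.
Observable constraints: it crosses the y-axis at the gridline y = -1; the x-axis gridline crossings are at x ∈ {-1, 1}.
Together with the visible shape, these determine p as stated.

x^2 + 3*x*y - 2*y^2 - 3*y - 1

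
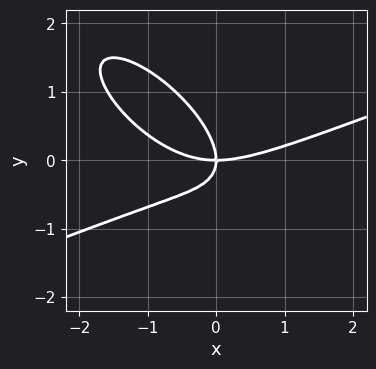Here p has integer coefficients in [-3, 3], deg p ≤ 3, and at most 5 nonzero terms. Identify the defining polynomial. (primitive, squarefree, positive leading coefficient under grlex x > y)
x^3 - x^2*y - 3*x*y^2 - 3*y^3 - 3*x*y

1. The degree is 3 — the shape is more complex than any degree-2 curve.
2. Checking where it meets the axes: it crosses the x-axis at the gridline x = 0; it meets the y-axis at y = 0 (among the integer gridlines).
3. Fitting integer coefficients to these (and the overall shape) gives p.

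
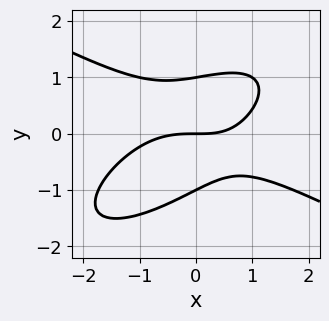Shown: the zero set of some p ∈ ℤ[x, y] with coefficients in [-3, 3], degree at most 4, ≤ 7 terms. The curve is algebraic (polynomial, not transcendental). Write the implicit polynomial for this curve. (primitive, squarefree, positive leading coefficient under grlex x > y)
x^3 - 2*x*y^2 + 3*y^3 + x*y - 3*y

First, the degree is 3 — a generic line meets the curve in up to 3 points.
Next, observable constraints: among the integer gridlines, it crosses the y-axis at y ∈ {-1, 0, 1}; it meets the x-axis at x = 0 (among the integer gridlines).
Finally, the integer polynomial consistent with all of this is the stated p.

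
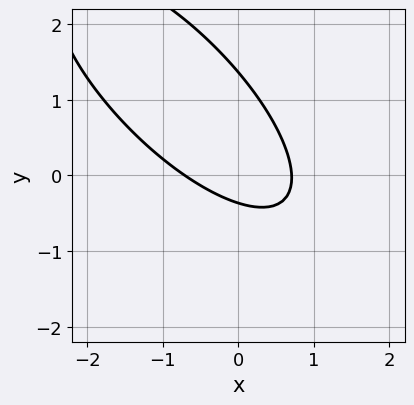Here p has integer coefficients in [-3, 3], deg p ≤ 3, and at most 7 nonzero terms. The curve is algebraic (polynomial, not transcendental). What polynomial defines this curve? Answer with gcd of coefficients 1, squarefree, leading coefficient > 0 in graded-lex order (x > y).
2*x^2 + 3*x*y + 2*y^2 - 2*y - 1

1. Degree: no degree-1 curve has this shape, so deg p = 2.
2. Matching integer coefficients to the picture gives p.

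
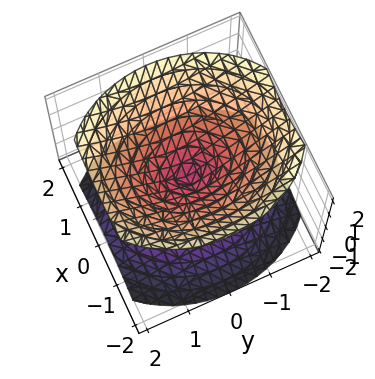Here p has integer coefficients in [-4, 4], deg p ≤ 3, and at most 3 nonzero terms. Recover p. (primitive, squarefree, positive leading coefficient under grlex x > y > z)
1. I count 2 distinct pieces.
2. The degree is 2 — a double cone through the origin; a quadric.
3. Symmetries: the x ↦ −x reflection is a symmetry, so x appears only in even powers; mirror symmetry y ↦ −y ⇒ only even powers of y; the z ↦ −z reflection is a symmetry, so z appears only in even powers.
4. Observable constraints: one x-axis crossing is at x = 0; one y-axis crossing is at y = 0; it meets the z-axis at z = 0 (among the integer gridlines).
5. These observations pin down the coefficients.

3*x^2 + 2*y^2 - 3*z^2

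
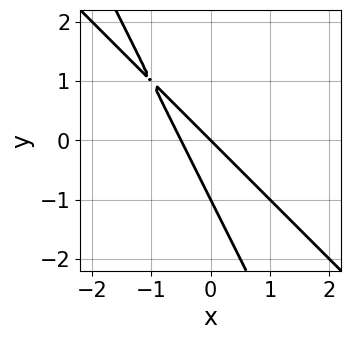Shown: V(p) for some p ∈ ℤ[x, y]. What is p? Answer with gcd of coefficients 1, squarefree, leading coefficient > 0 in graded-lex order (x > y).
1. Degree: no degree-1 curve has this shape, so deg p = 2.
2. Against the integer gridlines: it crosses the x-axis at the gridline x = 0; the y-axis gridline crossings are at y ∈ {-1, 0}.
3. These observations pin down the coefficients.

2*x^2 + 3*x*y + y^2 + x + y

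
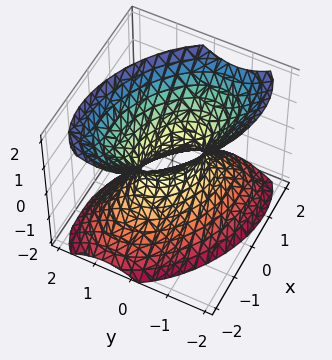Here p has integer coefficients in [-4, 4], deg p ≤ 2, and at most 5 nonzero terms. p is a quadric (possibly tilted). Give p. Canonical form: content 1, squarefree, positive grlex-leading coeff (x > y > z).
1. The degree is 2 — no degree-1 surface has this shape.
2. From the visible intercepts: the surface avoids every integer z-axis point in the box.
3. Assembling these constraints gives the stated polynomial.

2*x^2 + 2*x*y + 3*y^2 - 2*z^2 - 1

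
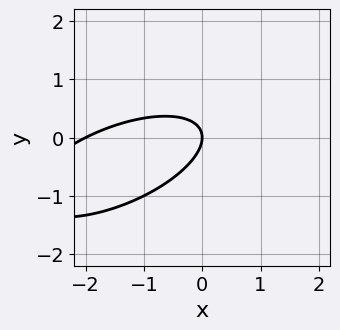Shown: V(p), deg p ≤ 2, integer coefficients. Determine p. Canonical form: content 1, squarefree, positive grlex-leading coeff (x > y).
x^2 - 2*x*y + 3*y^2 + 2*x

Degree: a generic line meets the curve in up to 2 points, so deg p = 2.
From the axis intercepts and sections: it meets the y-axis at y = 0 (among the integer gridlines); among the integer gridlines, it crosses the x-axis at x ∈ {-2, 0}.
Matching integer coefficients to the picture gives p.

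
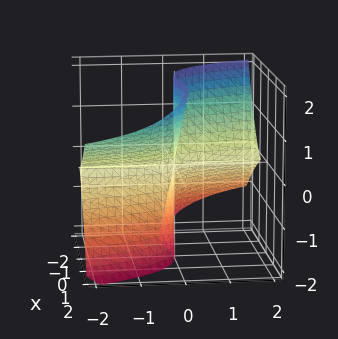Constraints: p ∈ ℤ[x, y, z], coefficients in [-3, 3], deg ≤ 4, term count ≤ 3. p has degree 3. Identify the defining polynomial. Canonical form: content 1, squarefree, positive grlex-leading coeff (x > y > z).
1. Degree: no degree-2 surface has this shape, so deg p = 3.
2. Reading off the gridlines: every point of the y-axis in the box is on the surface; one x-axis crossing is at x = 0.
3. Assembling these constraints gives the stated polynomial. Check: (0, 0, 1) on the z-axis lies on the surface, and p(0, 0, 1) = 0. ✓

x^3 - x^2*z + 2*y*z^2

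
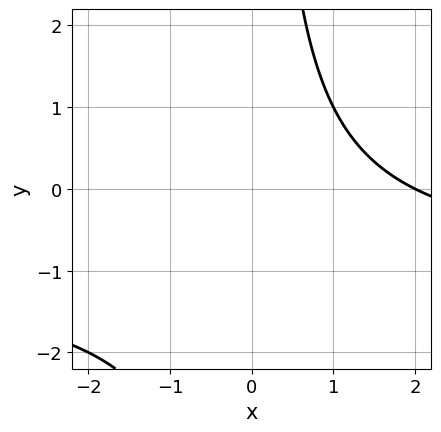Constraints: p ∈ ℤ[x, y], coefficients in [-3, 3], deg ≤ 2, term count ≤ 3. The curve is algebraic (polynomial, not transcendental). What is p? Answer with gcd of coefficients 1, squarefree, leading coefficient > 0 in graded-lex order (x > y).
First, the degree is 2 — the shape is more complex than any degree-1 curve.
Then, observable constraints: one x-axis crossing is at x = 2; the curve avoids every integer y-axis point in the box.
Finally, assembling these constraints gives the stated polynomial.

x*y + x - 2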